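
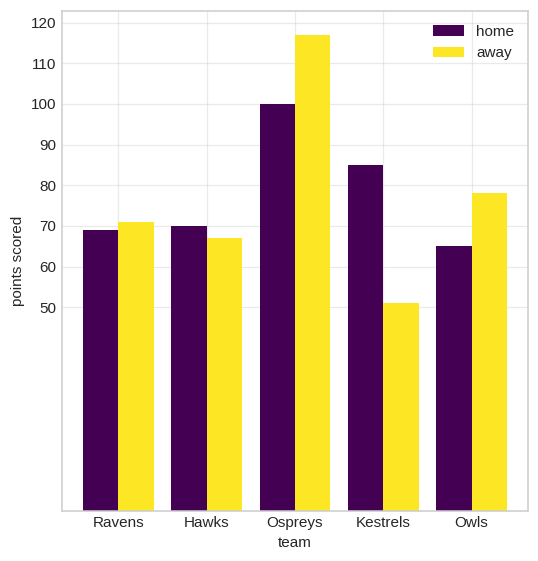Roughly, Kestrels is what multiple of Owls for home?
≈ 1.33×

Kestrels ≈ 80, Owls ≈ 60; 80/60 ≈ 1.33.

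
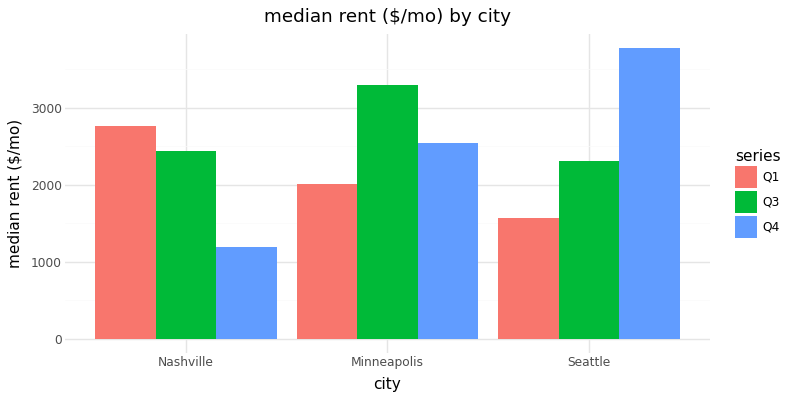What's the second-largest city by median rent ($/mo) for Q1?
Top 3 for Q1: Nashville ≈ 3000, Minneapolis ≈ 2000, Seattle ≈ 1500.

Minneapolis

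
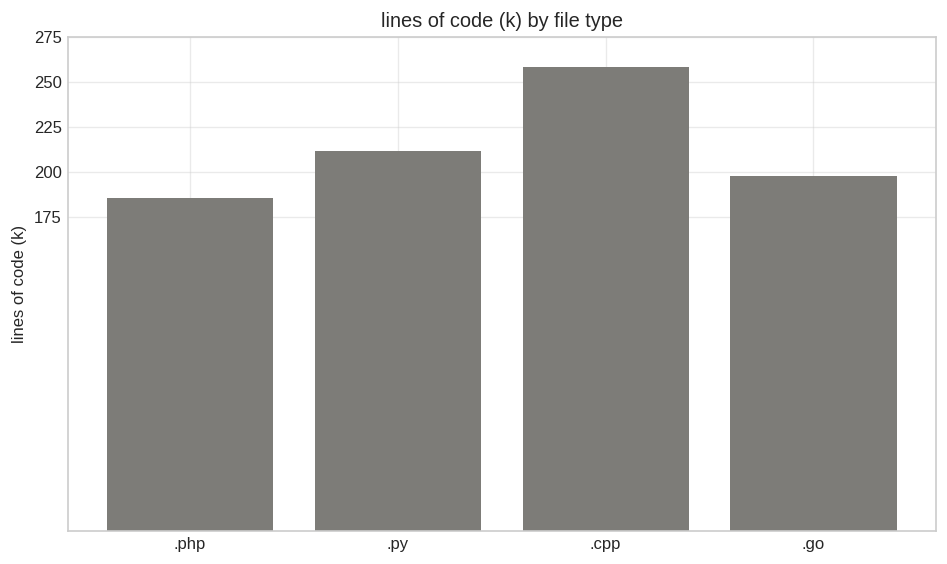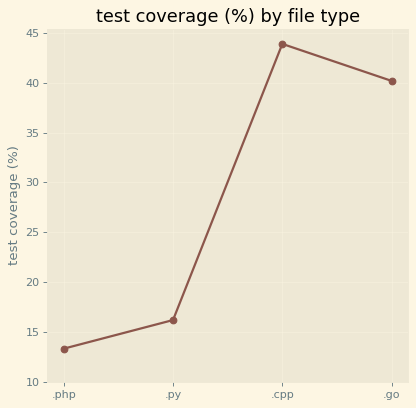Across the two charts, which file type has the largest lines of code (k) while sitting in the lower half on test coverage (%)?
Chart 2 median test coverage (%) ≈ 30; below-median file types: .php, .py. Among those, .py has the highest lines of code (k) (≈ 200).

.py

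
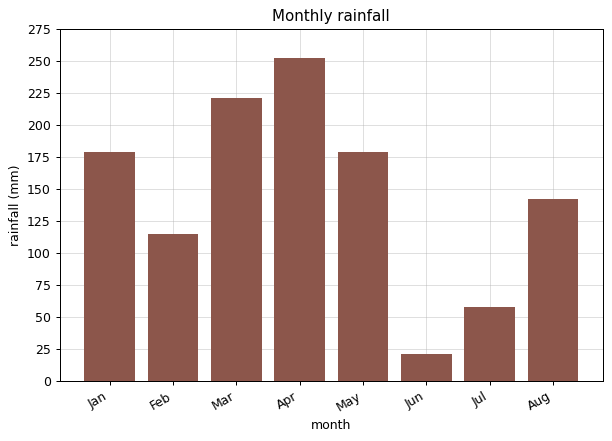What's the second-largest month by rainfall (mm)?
Top 3: Apr ≈ 250, Mar ≈ 225, May ≈ 175.

Mar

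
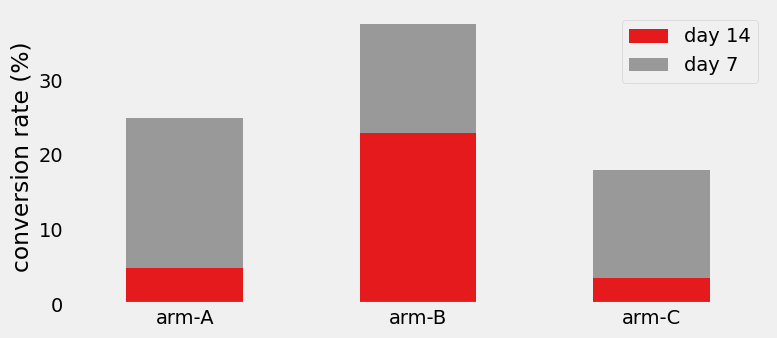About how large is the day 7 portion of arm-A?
day 7 top ≈ 25, bottom ≈ 5; segment ≈ 20.

≈ 20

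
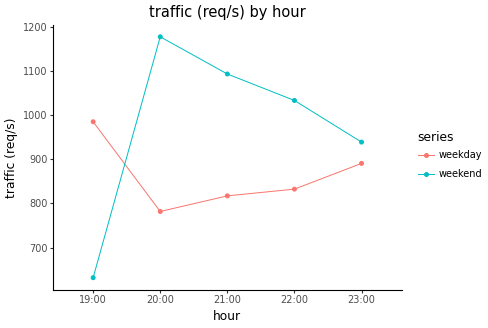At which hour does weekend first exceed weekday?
20:00

19:00: weekend ≈ 650 vs weekday ≈ 1000 (not yet); 20:00: weekend ≈ 1200 vs weekday ≈ 800 (first crossover).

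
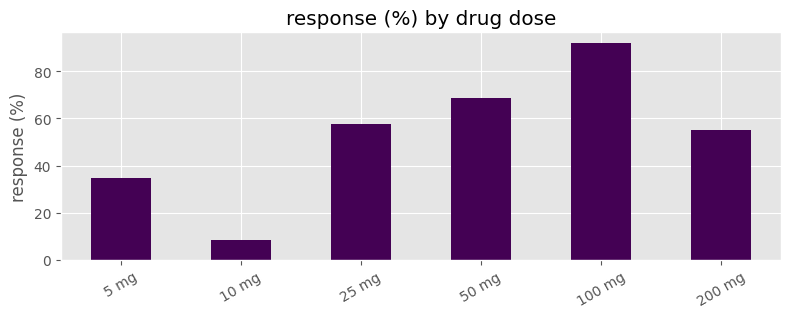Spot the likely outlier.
10 mg

10 mg ≈ 10; the rest sit between ≈ 30 and ≈ 90.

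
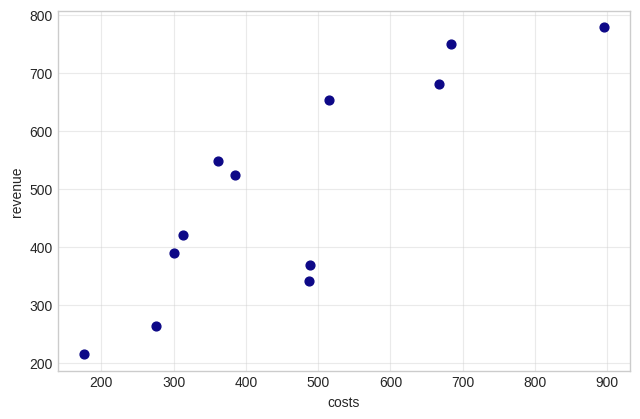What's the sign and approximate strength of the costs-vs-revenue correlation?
positive, strong

Points are positively correlated; strong (|r| ≈ 0.8).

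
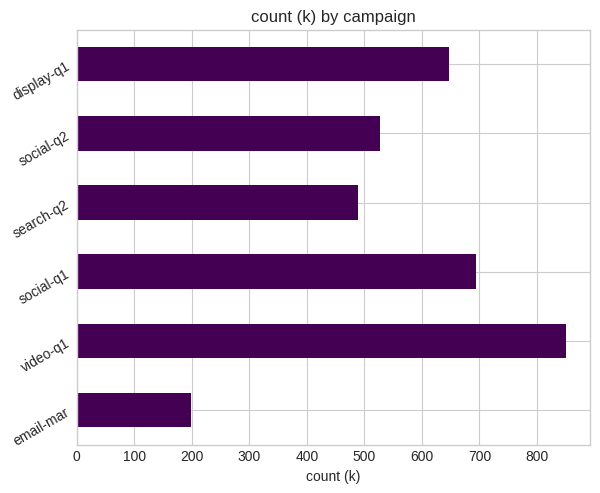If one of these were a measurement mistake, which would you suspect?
email-mar ≈ 200; the rest sit between ≈ 500 and ≈ 800.

email-mar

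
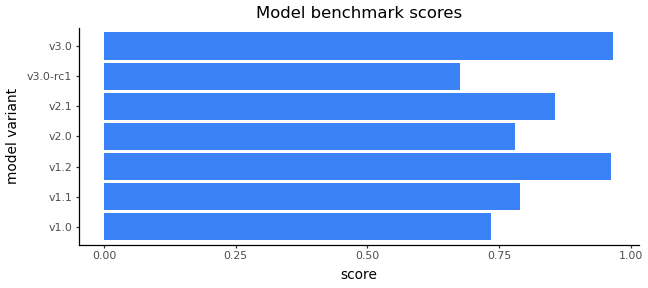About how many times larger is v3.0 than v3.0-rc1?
v3.0 ≈ 1.0, v3.0-rc1 ≈ 0.7; 1.0/0.7 ≈ 1.43.

≈ 1.43×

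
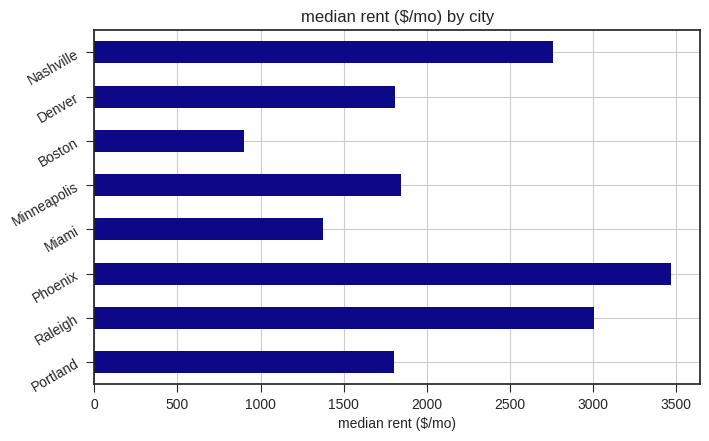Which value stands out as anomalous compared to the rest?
Phoenix ≈ 3500; the rest sit between ≈ 1000 and ≈ 3000.

Phoenix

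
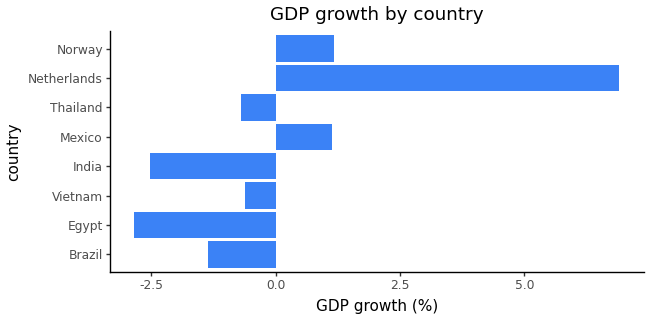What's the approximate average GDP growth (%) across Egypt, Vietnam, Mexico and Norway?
≈ 0

(-3 + -1 + 1 + 1) / 4 ≈ 0.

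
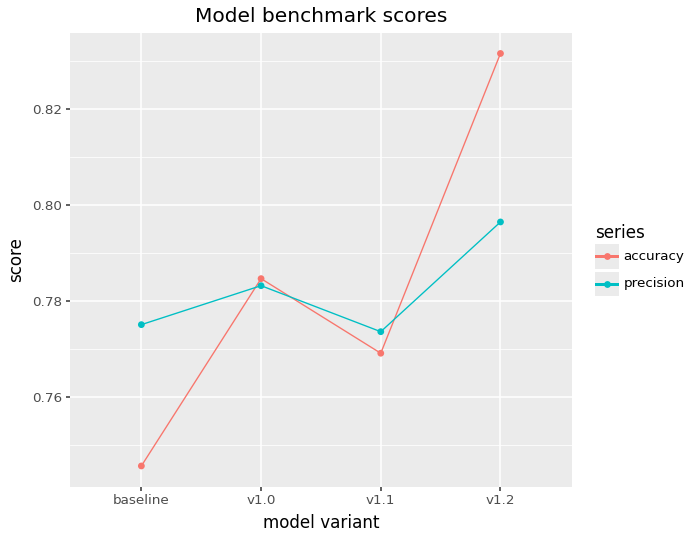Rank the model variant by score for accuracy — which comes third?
Top 4 for accuracy: v1.2 ≈ 0.83, v1.0 ≈ 0.78, v1.1 ≈ 0.77, baseline ≈ 0.75.

v1.1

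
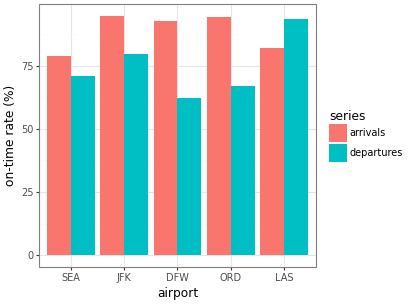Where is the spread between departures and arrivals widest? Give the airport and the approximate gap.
DFW: departures ≈ 60, arrivals ≈ 90 → gap ≈ 30. Next-largest (ORD) is only ≈ 20.

DFW, ≈ 30 %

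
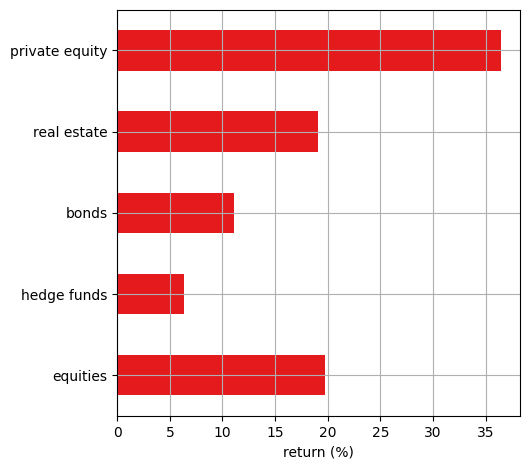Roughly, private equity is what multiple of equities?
private equity ≈ 35, equities ≈ 20; 35/20 ≈ 1.75.

≈ 1.75×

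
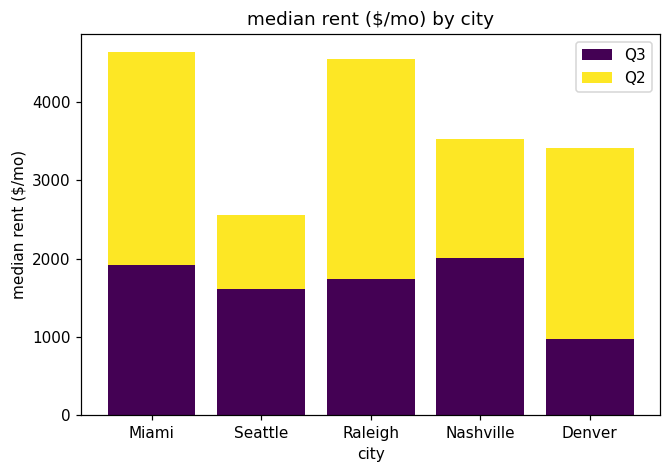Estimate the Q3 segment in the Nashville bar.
≈ 2000

Q3 top ≈ 2000, bottom ≈ 0; segment ≈ 2000.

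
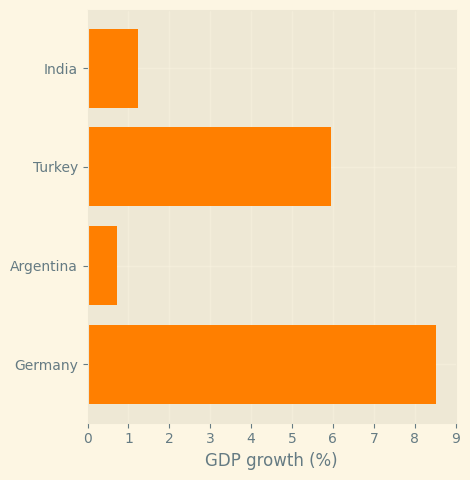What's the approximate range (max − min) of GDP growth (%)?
≈ 8

Max Germany ≈ 9, min Argentina ≈ 1; range ≈ 8.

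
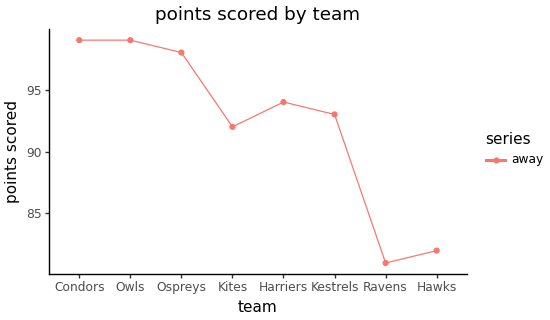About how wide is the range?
Max Condors ≈ 100, min Ravens ≈ 80; range ≈ 20.

≈ 20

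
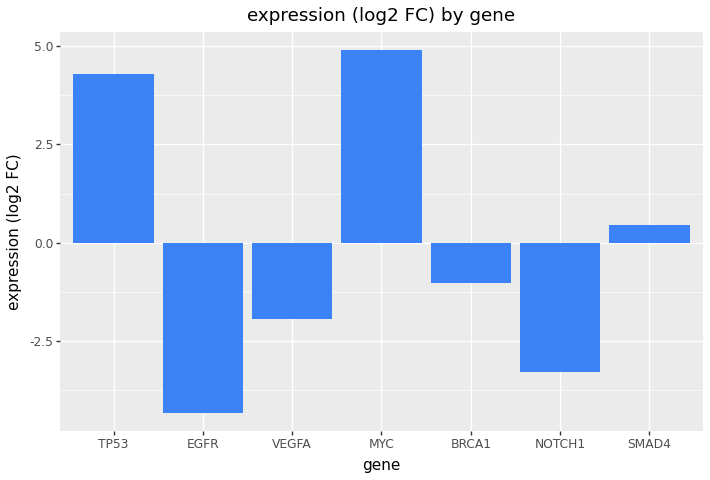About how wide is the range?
Max MYC ≈ 5, min EGFR ≈ -4; range ≈ 9.

≈ 9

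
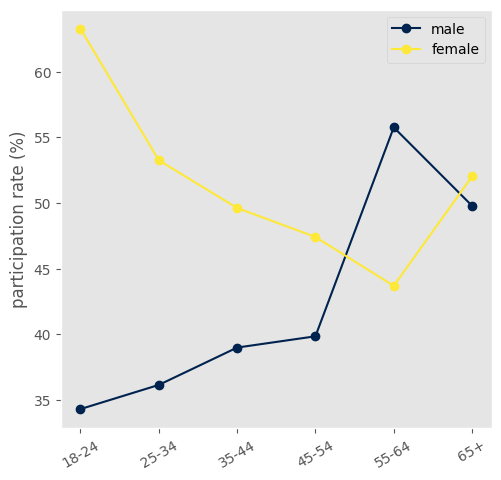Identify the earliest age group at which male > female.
55-64

45-54: male ≈ 40 vs female ≈ 45 (not yet); 55-64: male ≈ 55 vs female ≈ 45 (first crossover).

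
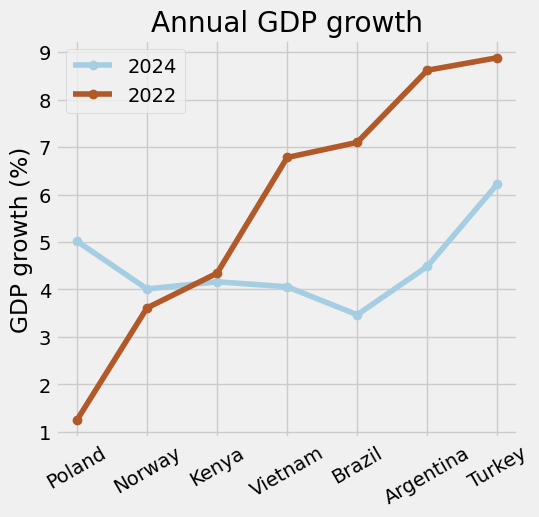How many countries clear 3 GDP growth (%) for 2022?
Above 3: Norway, Kenya, Vietnam, Brazil, Argentina, Turkey.

6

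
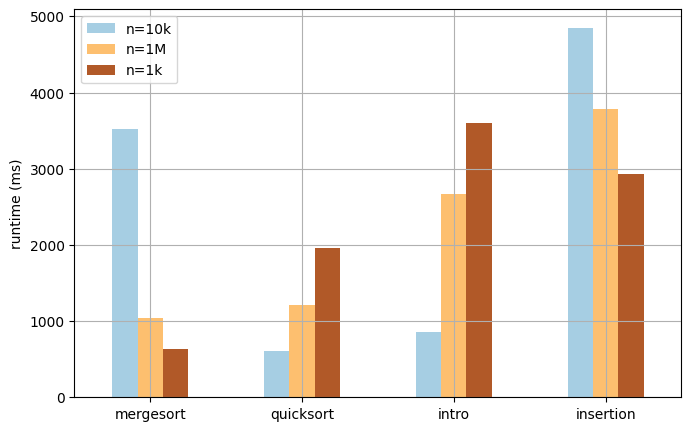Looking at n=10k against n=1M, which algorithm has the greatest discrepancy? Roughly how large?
mergesort: n=10k ≈ 3500, n=1M ≈ 1000 → gap ≈ 2500. Next-largest (intro) is only ≈ 1500.

mergesort, ≈ 2500 ms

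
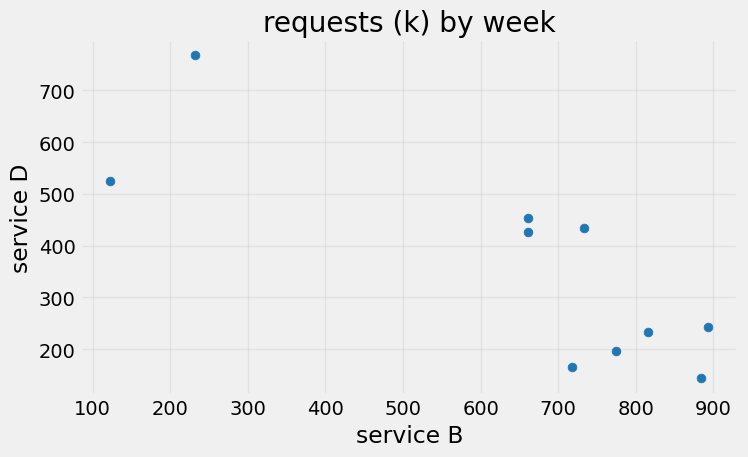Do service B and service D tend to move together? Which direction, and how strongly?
Points are negatively correlated; strong (|r| ≈ 0.8).

negative, strong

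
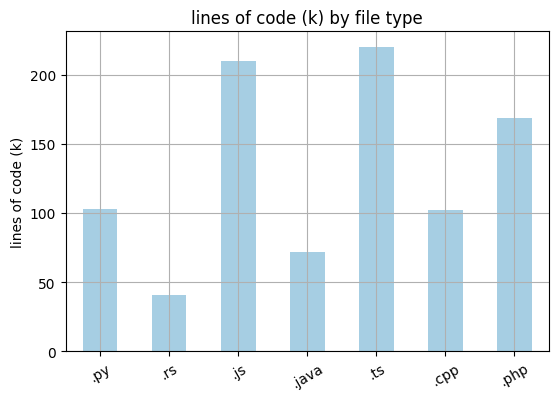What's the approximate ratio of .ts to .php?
≈ 1.38×

.ts ≈ 220, .php ≈ 160; 220/160 ≈ 1.38.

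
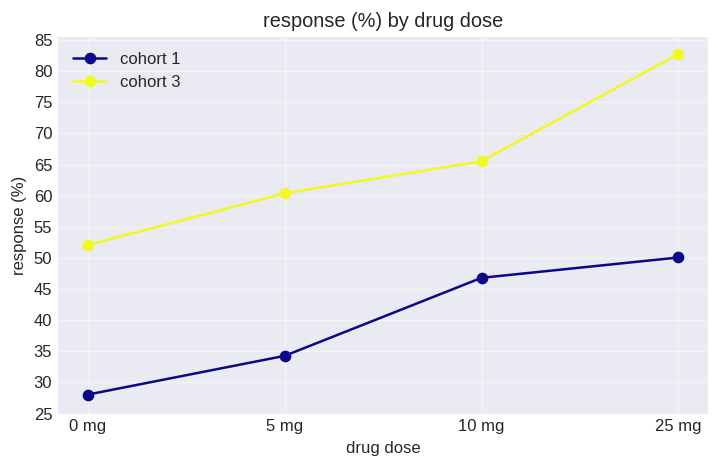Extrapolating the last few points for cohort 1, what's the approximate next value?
Last three: 35, 45, 50 → slope ≈ 7.5/step → next ≈ 57.5.

≈ 57.5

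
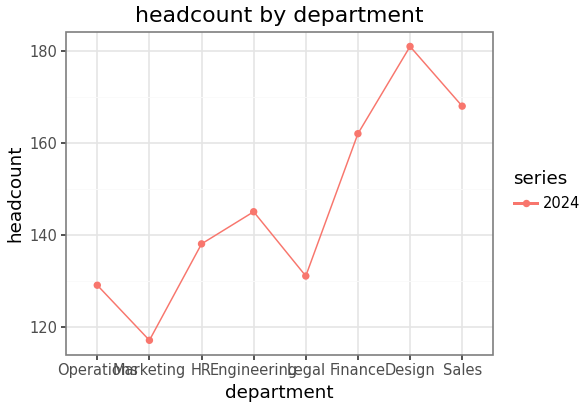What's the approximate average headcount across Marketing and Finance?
≈ 140

(120 + 160) / 2 ≈ 140.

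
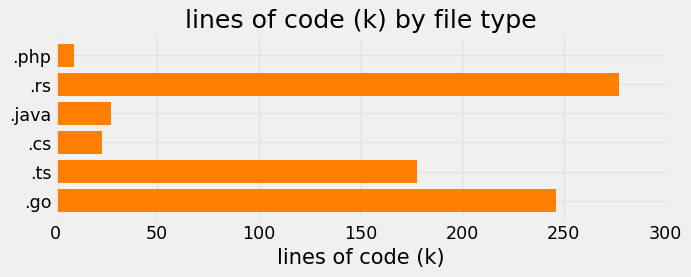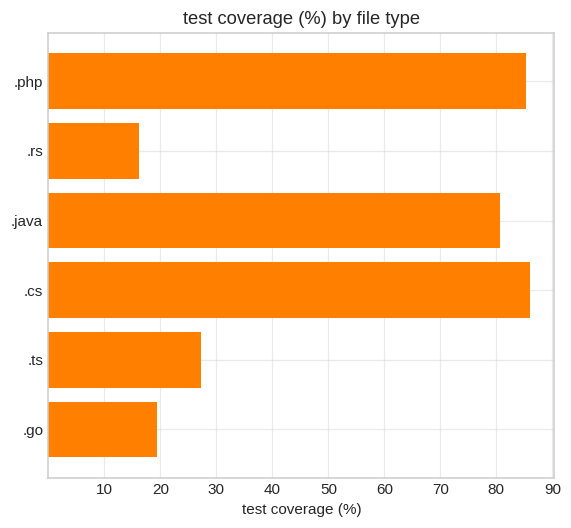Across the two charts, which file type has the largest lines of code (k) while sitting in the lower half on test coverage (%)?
.rs

Chart 2 median test coverage (%) ≈ 50; below-median file types: .rs, .ts, .go. Among those, .rs has the highest lines of code (k) (≈ 300).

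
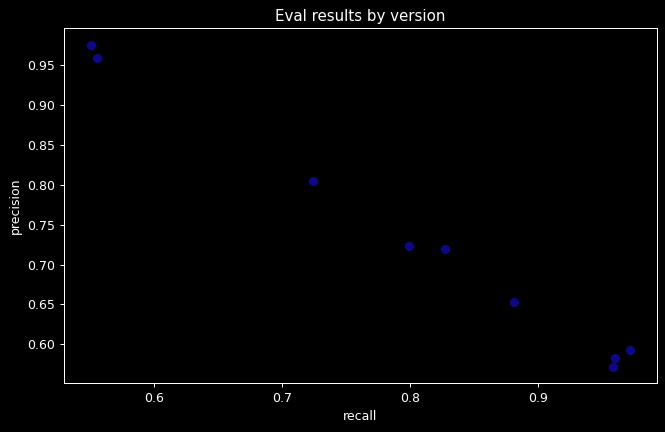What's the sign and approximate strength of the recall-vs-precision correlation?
Points are negatively correlated; strong (|r| ≈ 1.0).

negative, strong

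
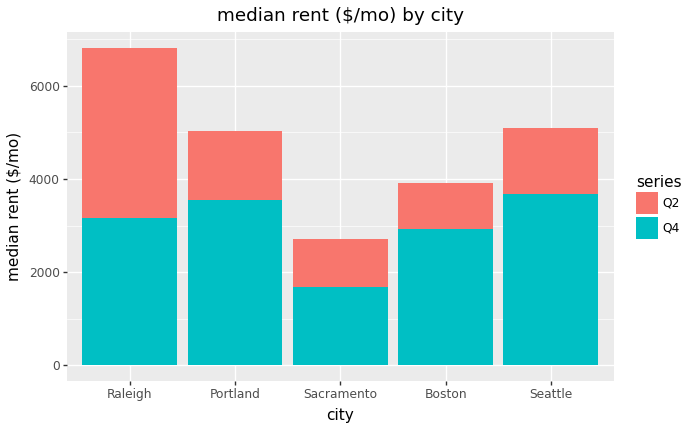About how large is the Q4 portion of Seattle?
Q4 top ≈ 4000, bottom ≈ 0; segment ≈ 4000.

≈ 4000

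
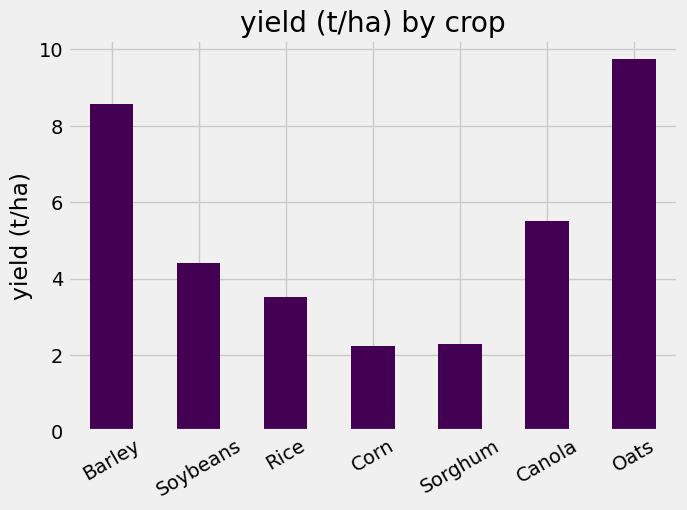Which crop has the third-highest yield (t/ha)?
Top 4: Oats ≈ 10, Barley ≈ 9, Canola ≈ 6, Soybeans ≈ 4.

Canola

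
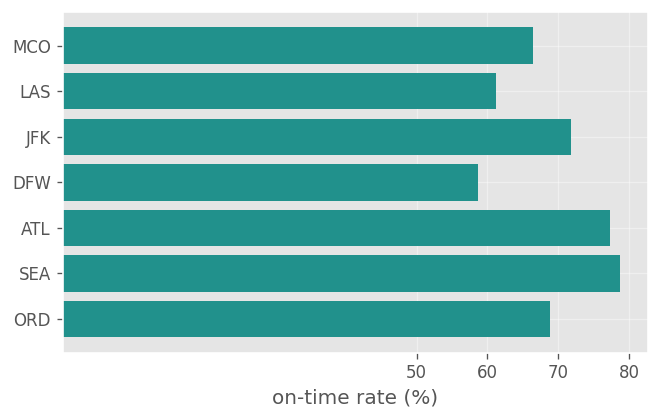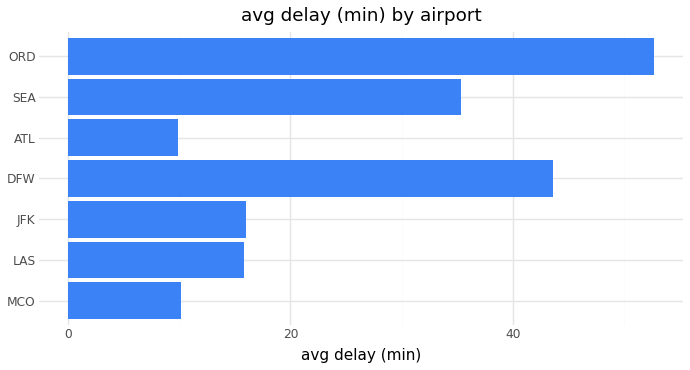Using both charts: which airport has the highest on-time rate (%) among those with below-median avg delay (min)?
ATL

Chart 2 median avg delay (min) ≈ 15; below-median airports: MCO, LAS, ATL. Among those, ATL has the highest on-time rate (%) (≈ 80).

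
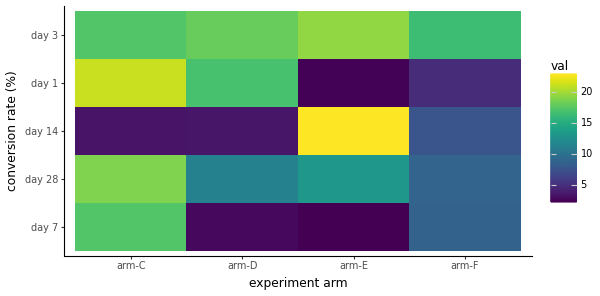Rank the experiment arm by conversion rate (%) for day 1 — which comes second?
Top 3 for day 1: arm-C ≈ 22, arm-D ≈ 16, arm-F ≈ 4.

arm-D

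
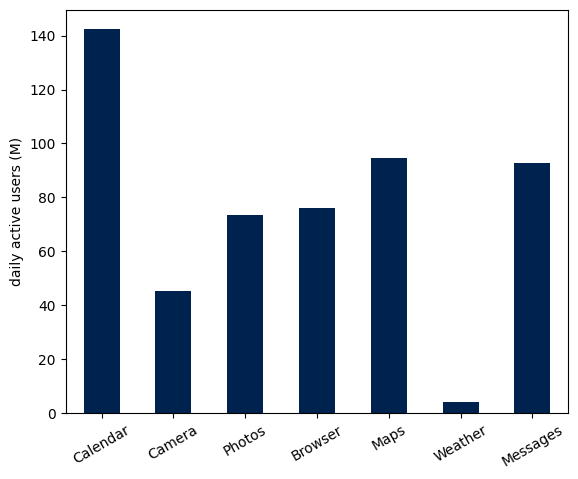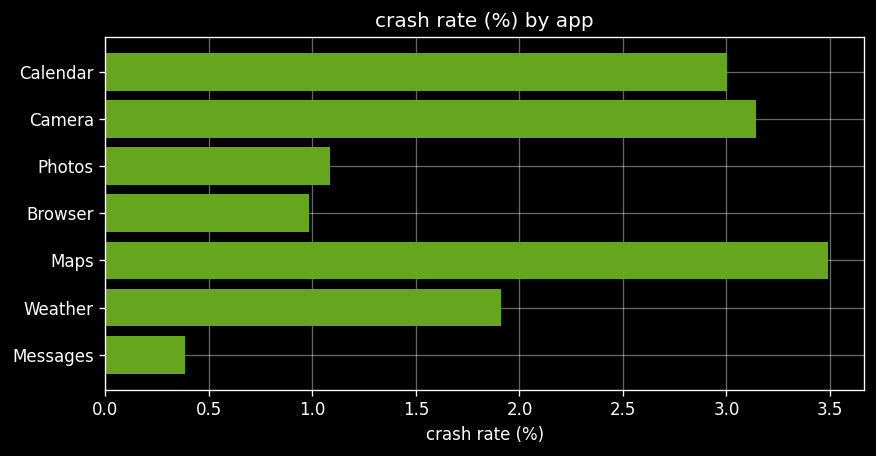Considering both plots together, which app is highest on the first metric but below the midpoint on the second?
Messages

Chart 2 median crash rate (%) ≈ 2; below-median apps: Photos, Browser, Messages. Among those, Messages has the highest daily active users (M) (≈ 100).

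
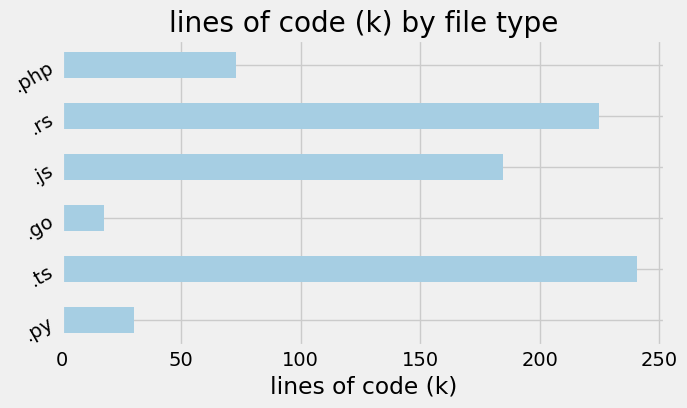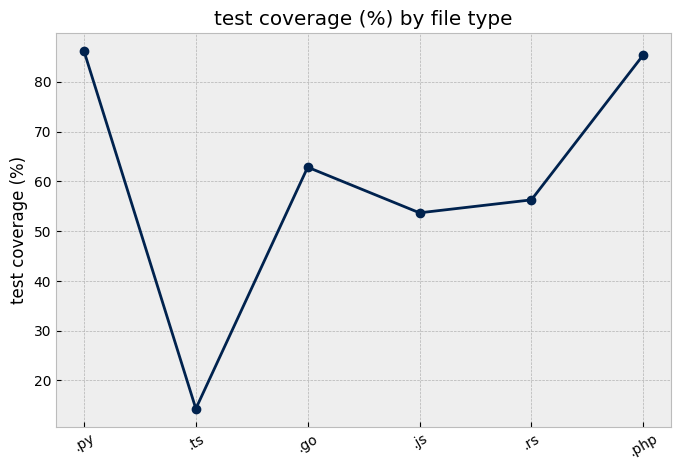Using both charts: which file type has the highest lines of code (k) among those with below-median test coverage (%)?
Chart 2 median test coverage (%) ≈ 60; below-median file types: .ts, .js, .rs. Among those, .ts has the highest lines of code (k) (≈ 250).

.ts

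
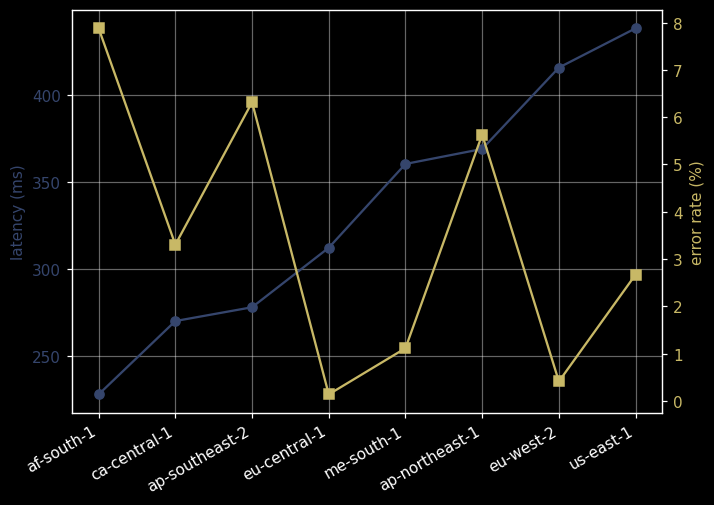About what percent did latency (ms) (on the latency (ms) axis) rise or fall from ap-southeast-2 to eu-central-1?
ap-southeast-2 ≈ 280, eu-central-1 ≈ 320; (320 − 280) / 280 ≈ +14.3%.

≈ +14.3%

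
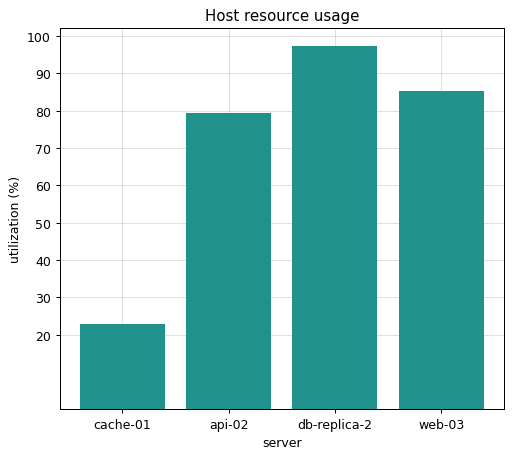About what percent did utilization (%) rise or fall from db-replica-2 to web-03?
≈ -10%

db-replica-2 ≈ 100, web-03 ≈ 90; (90 − 100) / 100 ≈ -10%.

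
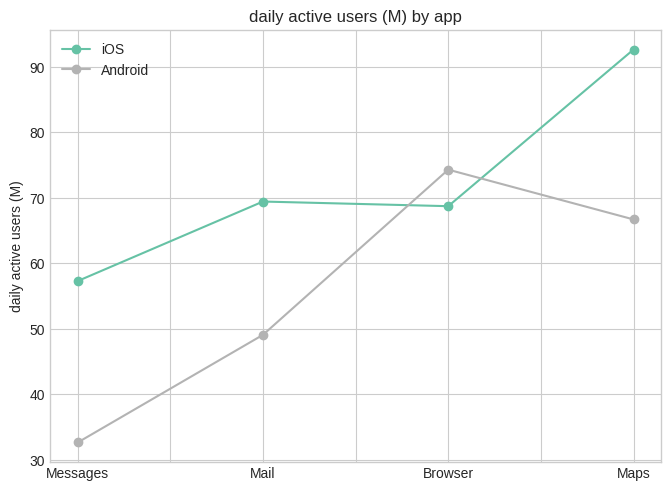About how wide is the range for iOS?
Max Maps ≈ 90, min Messages ≈ 60; range ≈ 30.

≈ 30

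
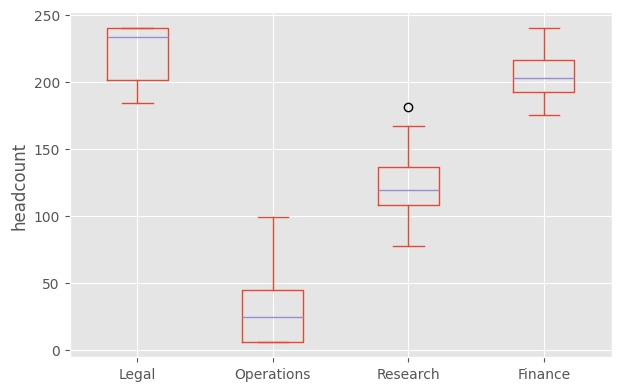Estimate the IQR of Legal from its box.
Q3 ≈ 240, Q1 ≈ 200; IQR ≈ 40.

≈ 40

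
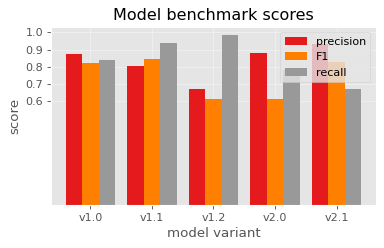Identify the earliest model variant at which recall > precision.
v1.1

v1.0: recall ≈ 0.8 vs precision ≈ 0.9 (not yet); v1.1: recall ≈ 0.9 vs precision ≈ 0.8 (first crossover).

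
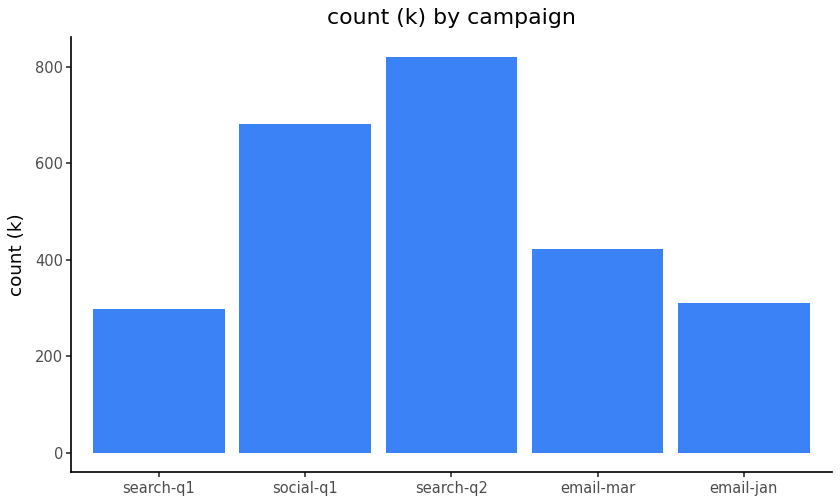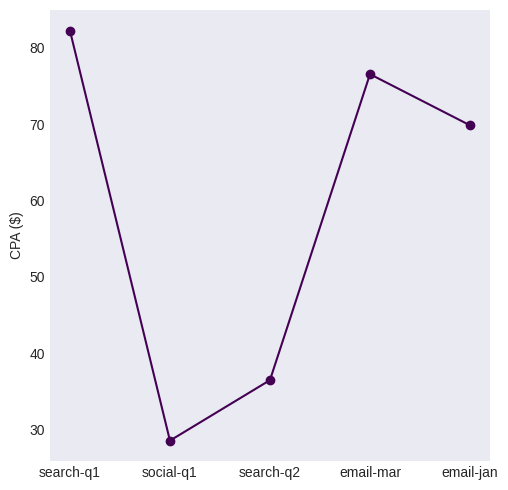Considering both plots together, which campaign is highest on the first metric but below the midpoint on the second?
Chart 2 median CPA ($) ≈ 70; below-median campaigns: social-q1, search-q2. Among those, search-q2 has the highest count (k) (≈ 800).

search-q2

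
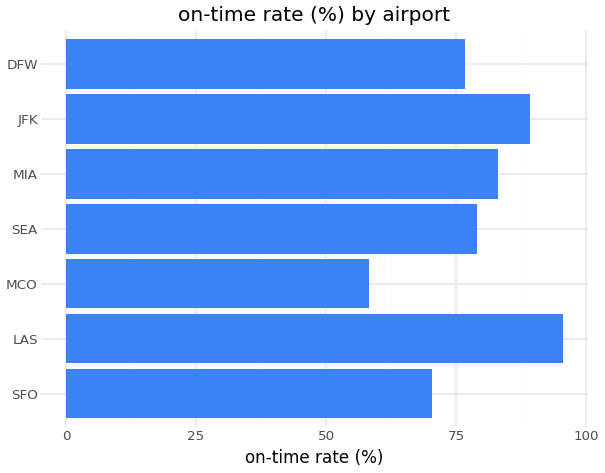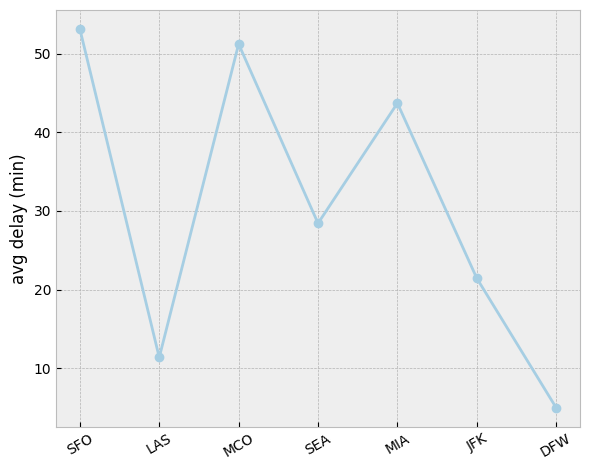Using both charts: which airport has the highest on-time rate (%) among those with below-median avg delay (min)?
Chart 2 median avg delay (min) ≈ 30; below-median airports: LAS, JFK, DFW. Among those, LAS has the highest on-time rate (%) (≈ 100).

LAS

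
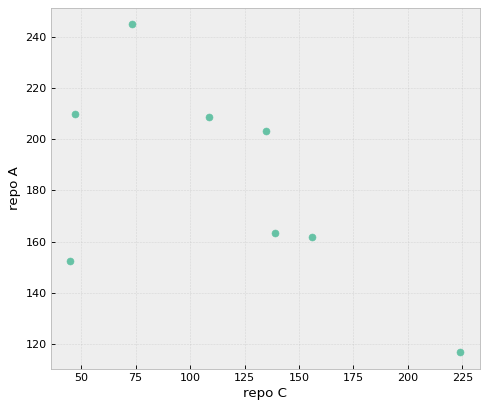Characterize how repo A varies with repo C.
negative, moderate

Points are negatively correlated; moderate (|r| ≈ 0.6).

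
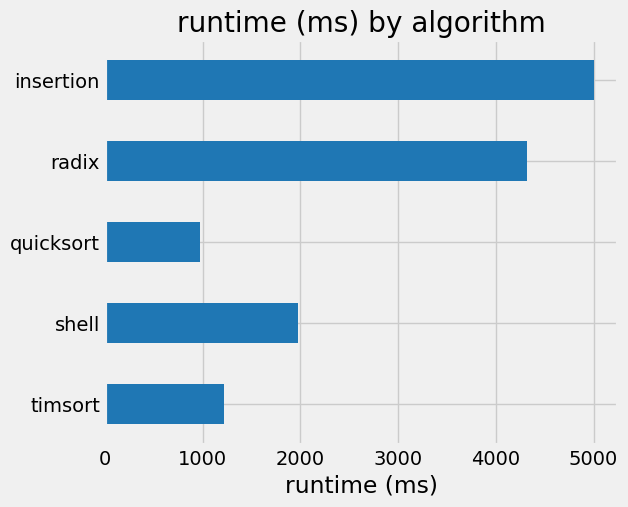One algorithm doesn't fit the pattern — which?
insertion

insertion ≈ 5000; the rest sit between ≈ 1000 and ≈ 4500.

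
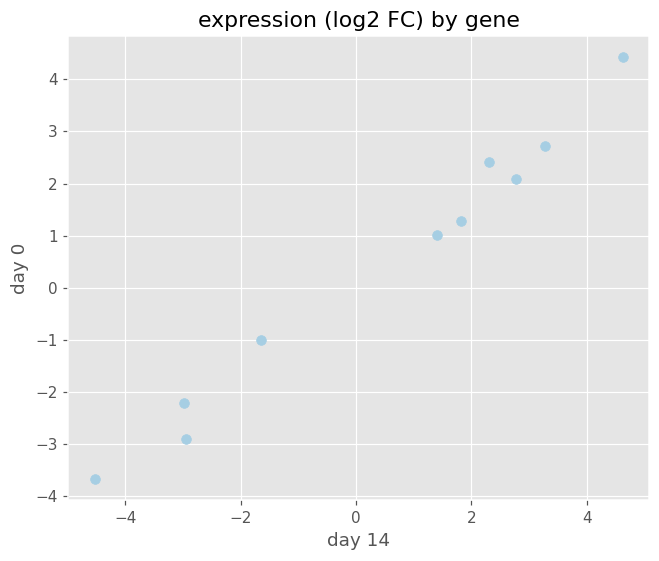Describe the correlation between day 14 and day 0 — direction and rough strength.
Points are positively correlated; strong (|r| ≈ 1.0).

positive, strong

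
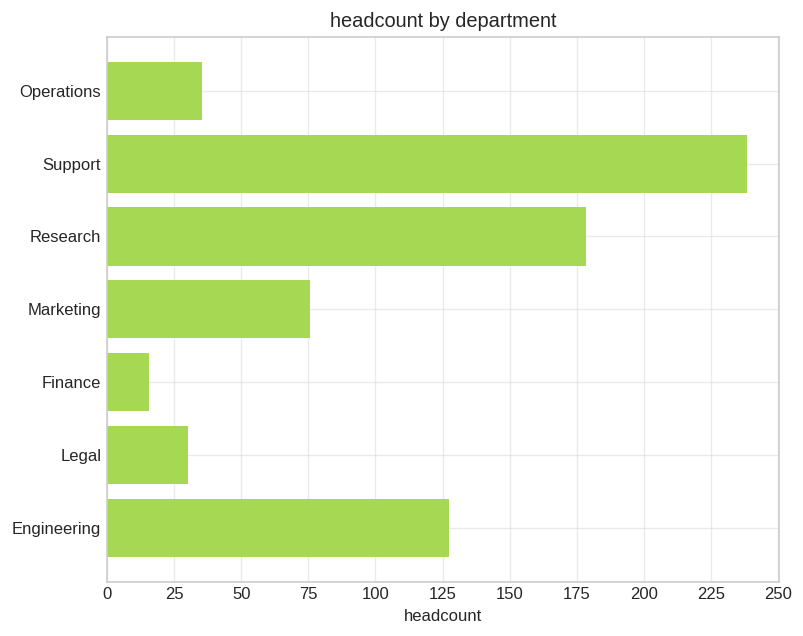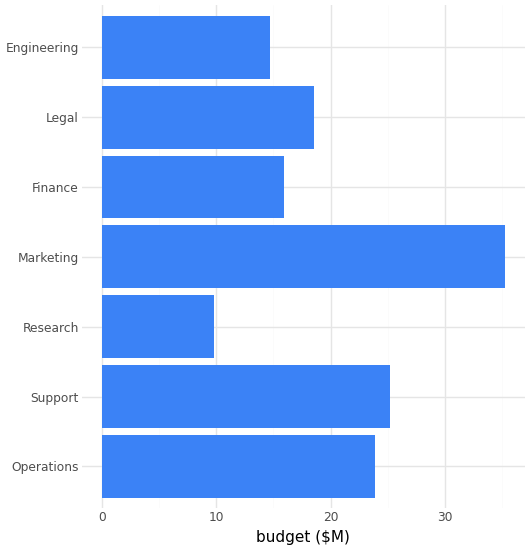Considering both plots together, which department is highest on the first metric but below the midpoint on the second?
Chart 2 median budget ($M) ≈ 20; below-median departments: Research, Finance, Engineering. Among those, Research has the highest headcount (≈ 175).

Research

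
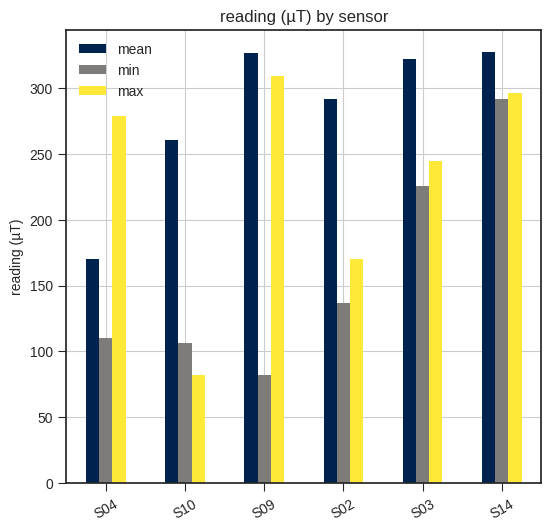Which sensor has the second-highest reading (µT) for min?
S03

Top 3 for min: S14 ≈ 300, S03 ≈ 250, S02 ≈ 150.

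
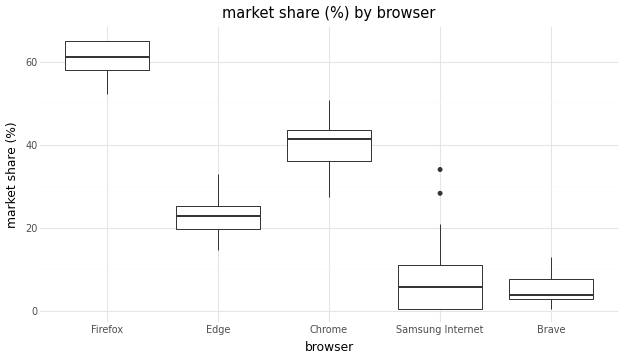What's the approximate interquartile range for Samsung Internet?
Q3 ≈ 10, Q1 ≈ 0; IQR ≈ 10.

≈ 10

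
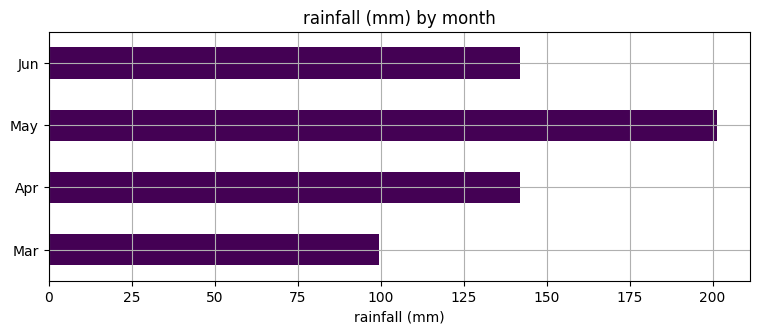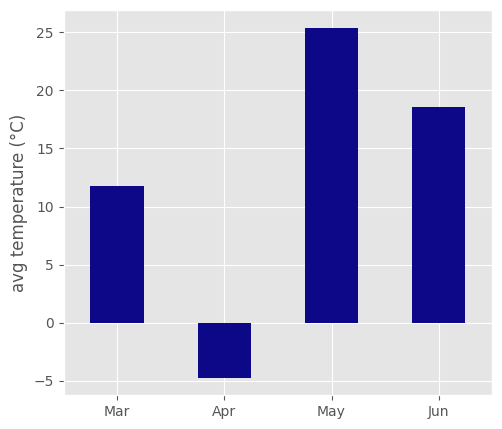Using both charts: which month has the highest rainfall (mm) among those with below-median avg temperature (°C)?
Apr

Chart 2 median avg temperature (°C) ≈ 15; below-median months: Mar, Apr. Among those, Apr has the highest rainfall (mm) (≈ 140).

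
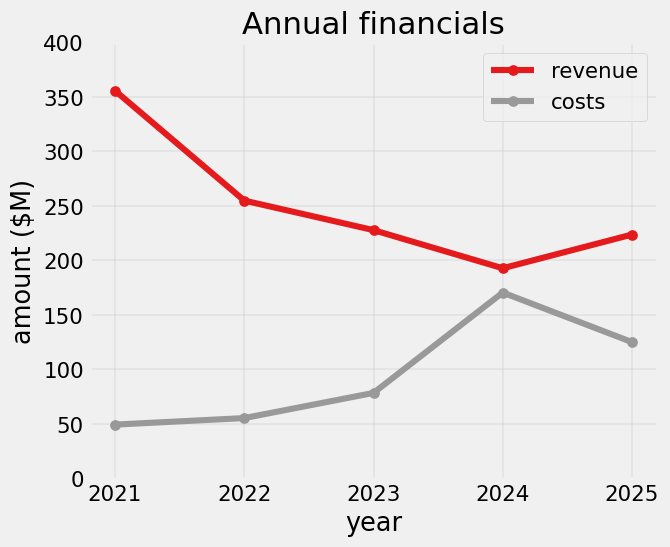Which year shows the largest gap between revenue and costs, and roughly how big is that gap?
2021: revenue ≈ 350, costs ≈ 50 → gap ≈ 300. Next-largest (2022) is only ≈ 200.

2021, ≈ 300 $M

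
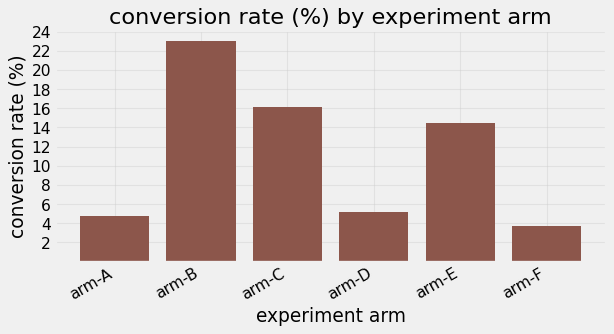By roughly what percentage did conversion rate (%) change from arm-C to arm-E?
arm-C ≈ 16, arm-E ≈ 14; (14 − 16) / 16 ≈ -12.5%.

≈ -12.5%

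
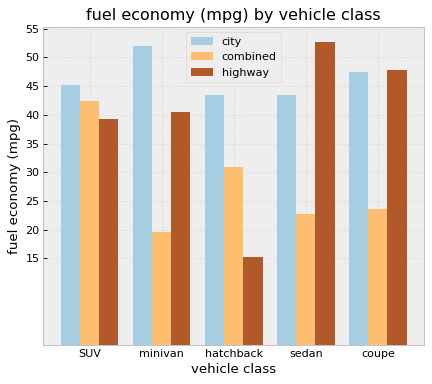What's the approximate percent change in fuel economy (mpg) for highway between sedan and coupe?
≈ -9.1%

sedan ≈ 55, coupe ≈ 50; (50 − 55) / 55 ≈ -9.1%.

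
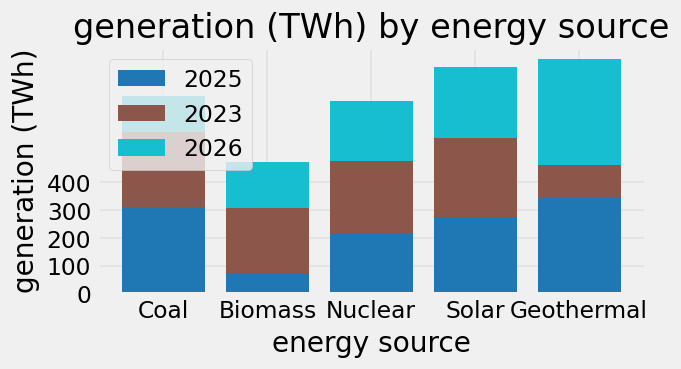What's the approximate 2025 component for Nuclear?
2025 top ≈ 200, bottom ≈ 0; segment ≈ 200.

≈ 200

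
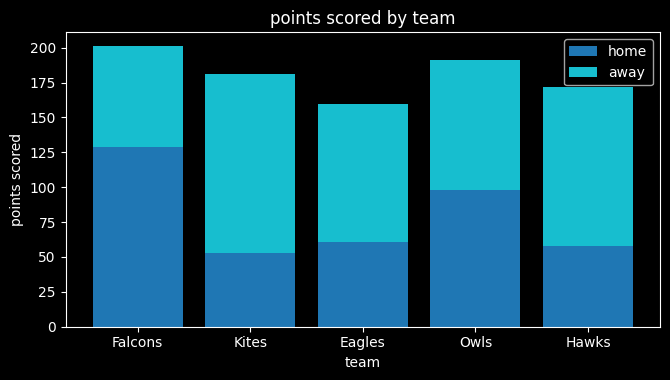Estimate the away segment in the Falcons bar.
≈ 80

away top ≈ 200, bottom ≈ 120; segment ≈ 80.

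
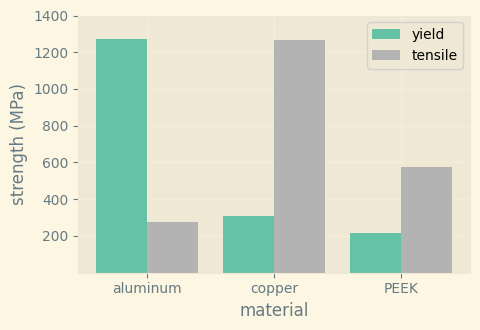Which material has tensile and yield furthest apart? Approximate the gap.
aluminum: tensile ≈ 200, yield ≈ 1200 → gap ≈ 1000. Next-largest (copper) is only ≈ 800.

aluminum, ≈ 1000 MPa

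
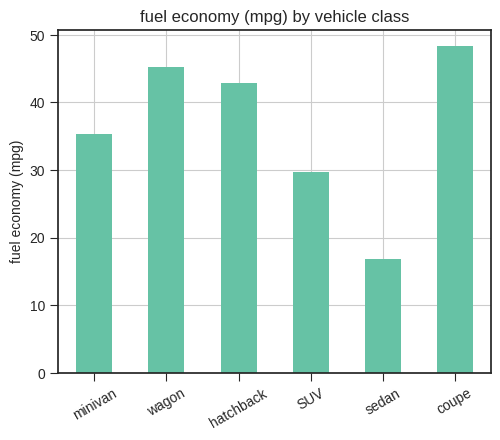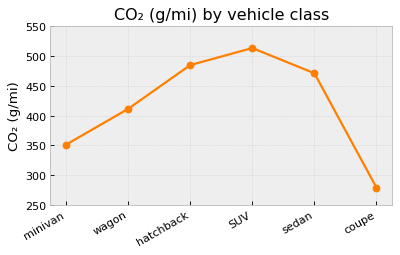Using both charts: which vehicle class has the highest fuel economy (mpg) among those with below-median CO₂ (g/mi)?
Chart 2 median CO₂ (g/mi) ≈ 450; below-median vehicle classes: minivan, wagon, coupe. Among those, coupe has the highest fuel economy (mpg) (≈ 50).

coupe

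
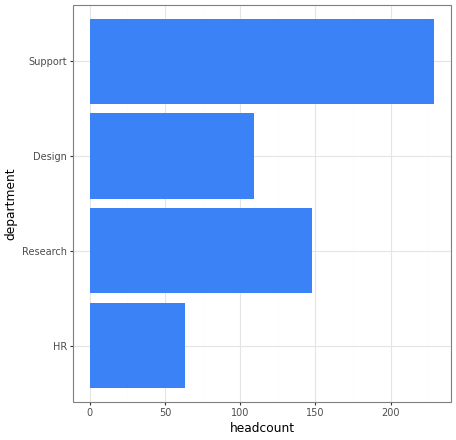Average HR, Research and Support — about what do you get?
≈ 140

(60 + 140 + 220) / 3 ≈ 140.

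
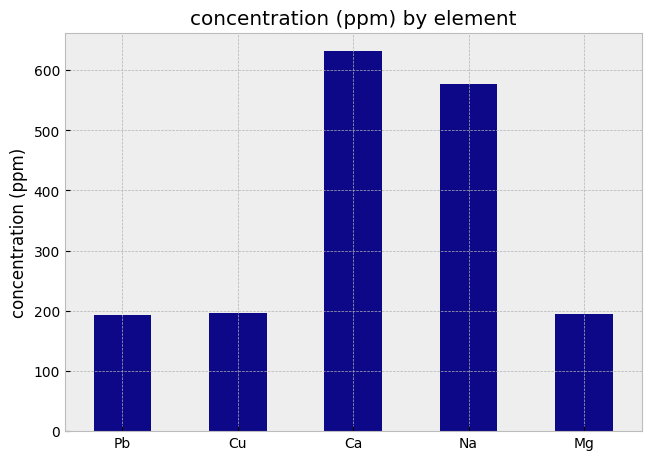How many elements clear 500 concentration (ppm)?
Above 500: Ca, Na.

2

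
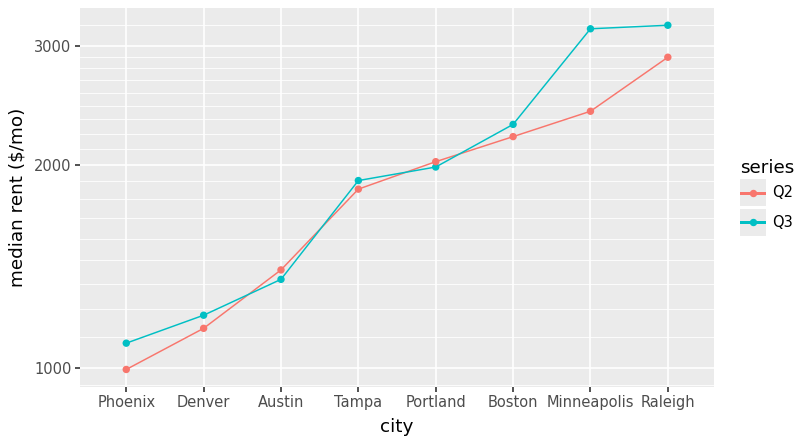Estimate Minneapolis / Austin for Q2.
Minneapolis ≈ 2400, Austin ≈ 1400; 2400/1400 ≈ 1.71.

≈ 1.71×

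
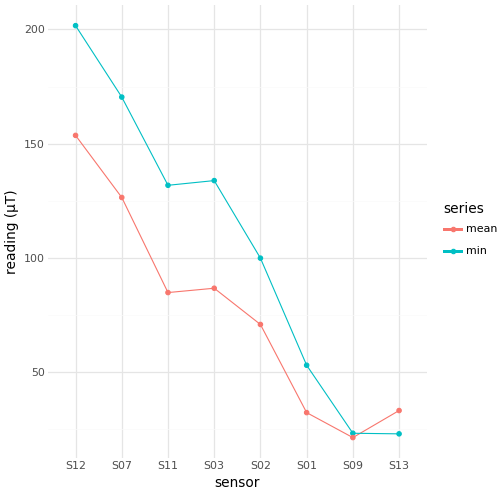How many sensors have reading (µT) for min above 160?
2

Above 160: S12, S07.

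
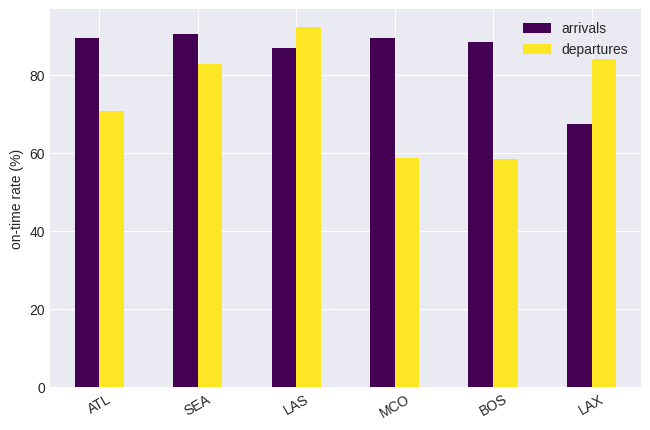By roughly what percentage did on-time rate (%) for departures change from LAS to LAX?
LAS ≈ 90, LAX ≈ 80; (80 − 90) / 90 ≈ -11.1%.

≈ -11.1%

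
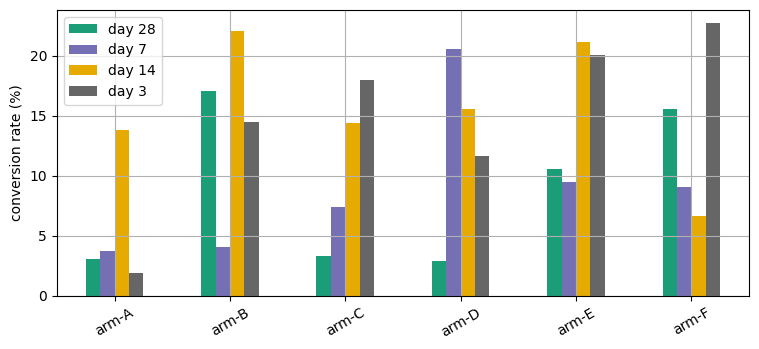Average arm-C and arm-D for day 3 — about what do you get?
≈ 15

(18 + 12) / 2 ≈ 15.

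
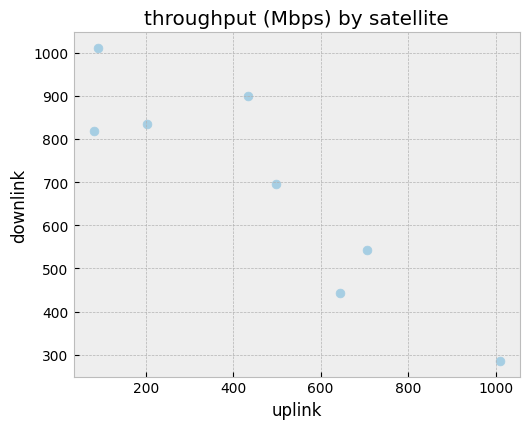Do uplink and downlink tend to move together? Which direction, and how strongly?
negative, strong

Points are negatively correlated; strong (|r| ≈ 0.9).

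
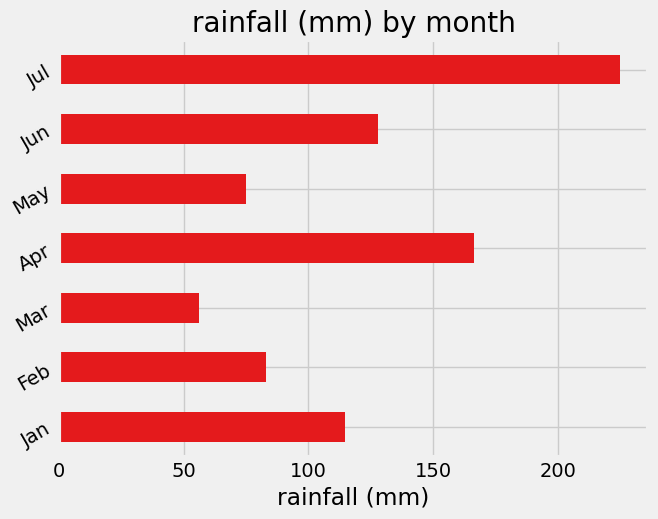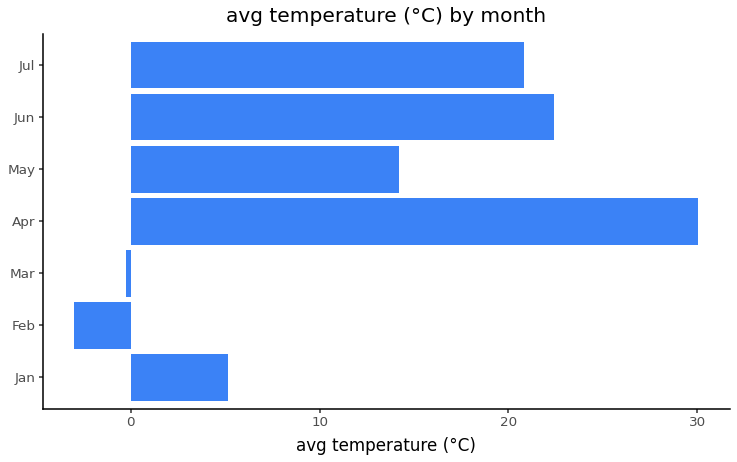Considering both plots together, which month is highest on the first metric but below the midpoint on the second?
Jan

Chart 2 median avg temperature (°C) ≈ 15; below-median months: Jan, Feb, Mar. Among those, Jan has the highest rainfall (mm) (≈ 125).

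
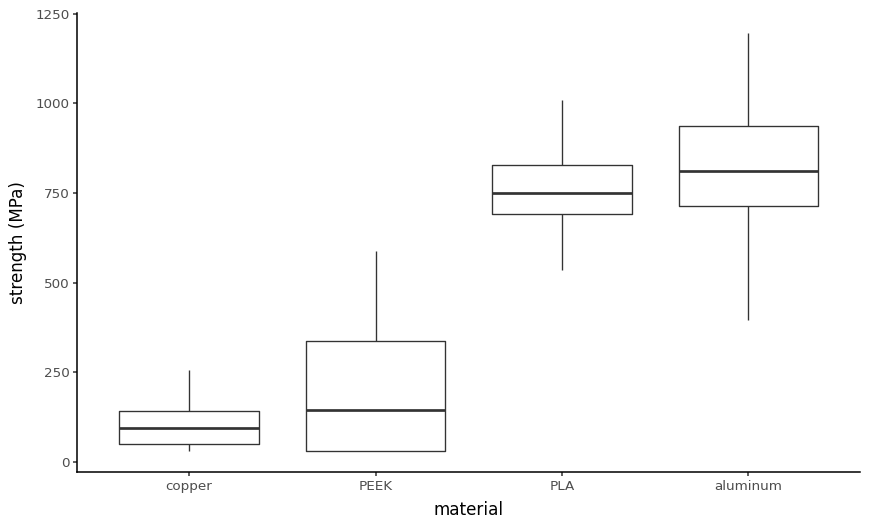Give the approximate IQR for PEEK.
≈ 300

Q3 ≈ 300, Q1 ≈ 0; IQR ≈ 300.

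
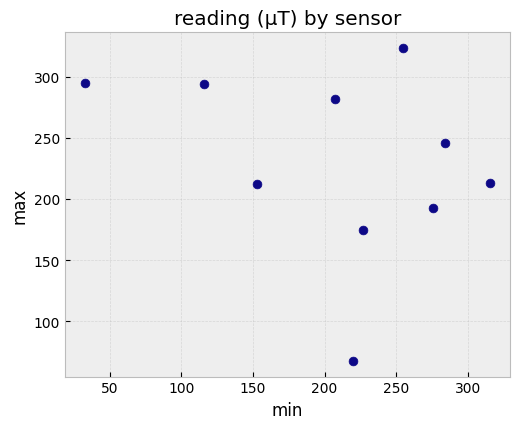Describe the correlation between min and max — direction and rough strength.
Points are negatively correlated; weak (|r| ≈ 0.3).

negative, weak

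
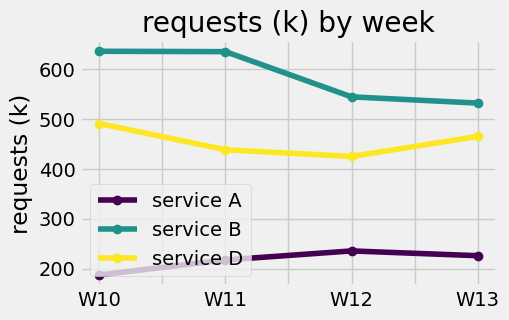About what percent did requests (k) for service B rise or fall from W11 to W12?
W11 ≈ 650, W12 ≈ 550; (550 − 650) / 650 ≈ -15.4%.

≈ -15.4%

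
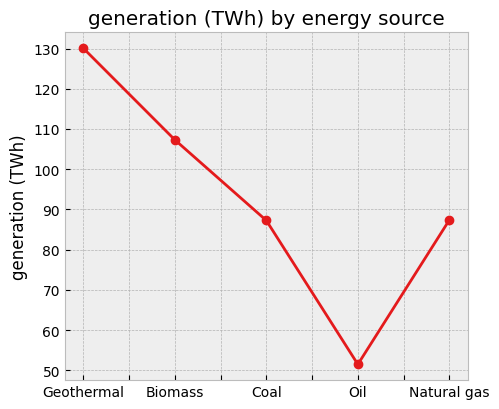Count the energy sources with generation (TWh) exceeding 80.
4

Above 80: Geothermal, Biomass, Coal, Natural gas.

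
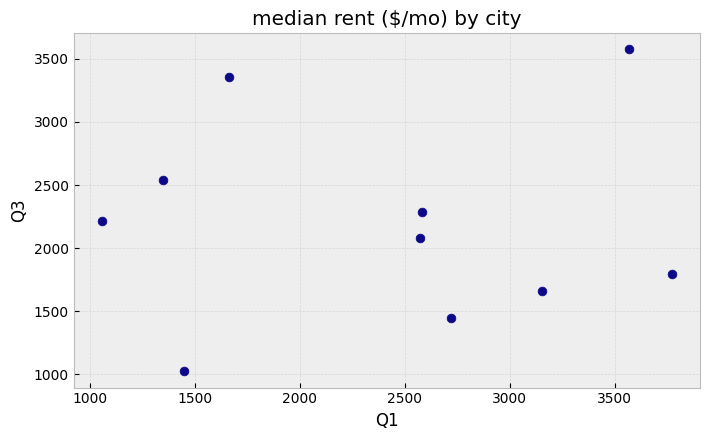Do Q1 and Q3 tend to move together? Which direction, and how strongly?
Points are roughly uncorrelated; weak (|r| ≈ 0.0).

no clear correlation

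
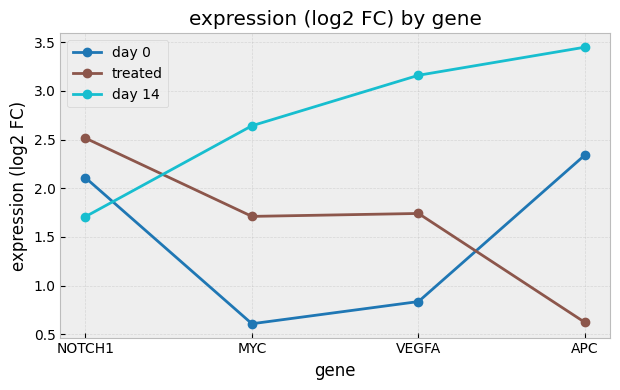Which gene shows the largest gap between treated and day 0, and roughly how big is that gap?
APC: treated ≈ 0.5, day 0 ≈ 2.5 → gap ≈ 2.0. Next-largest (MYC) is only ≈ 1.0.

APC, ≈ 2.0 log2 FC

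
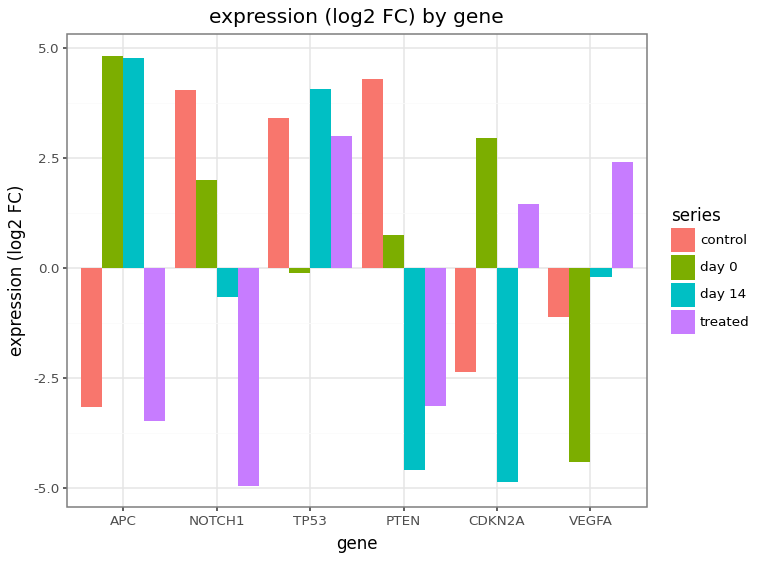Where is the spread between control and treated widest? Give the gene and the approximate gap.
NOTCH1: control ≈ 4, treated ≈ -5 → gap ≈ 9. Next-largest (PTEN) is only ≈ 7.

NOTCH1, ≈ 9 log2 FC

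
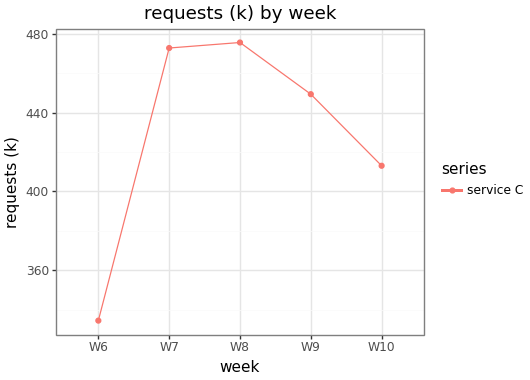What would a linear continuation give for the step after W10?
≈ 390

Last three: 480, 440, 420 → slope ≈ -30/step → next ≈ 390.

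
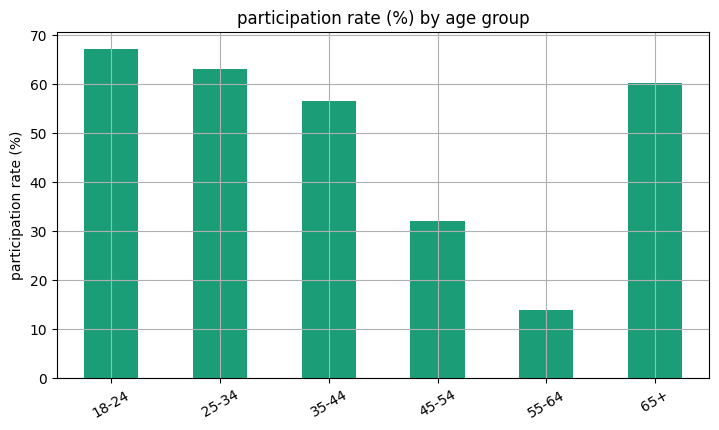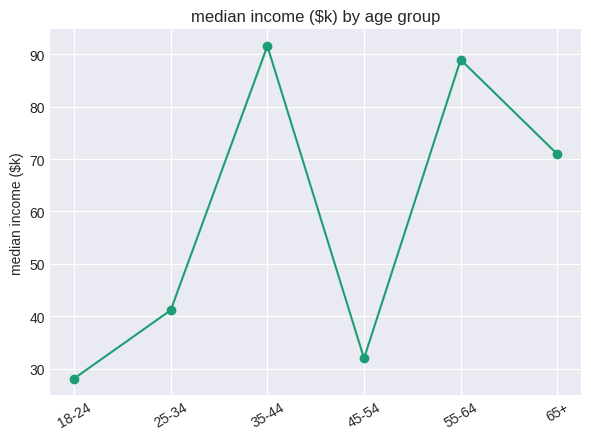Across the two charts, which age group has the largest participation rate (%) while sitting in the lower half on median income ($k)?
Chart 2 median median income ($k) ≈ 60; below-median age groups: 18-24, 25-34, 45-54. Among those, 18-24 has the highest participation rate (%) (≈ 70).

18-24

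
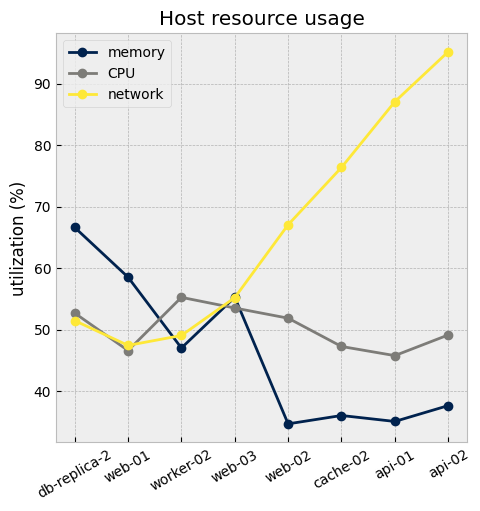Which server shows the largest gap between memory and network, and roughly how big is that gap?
api-02, ≈ 60 %

api-02: memory ≈ 40, network ≈ 100 → gap ≈ 60. Next-largest (api-01) is only ≈ 50.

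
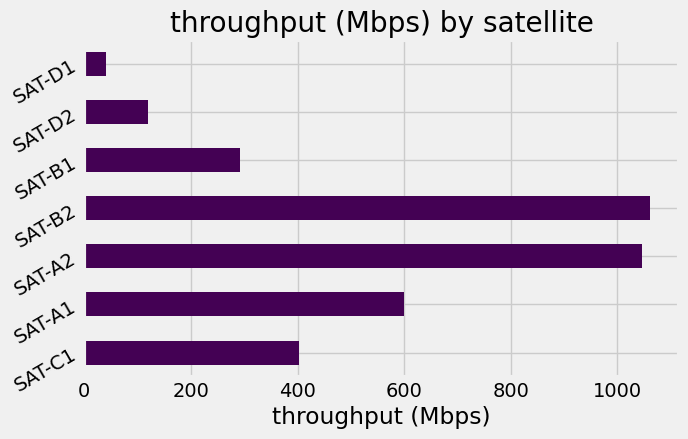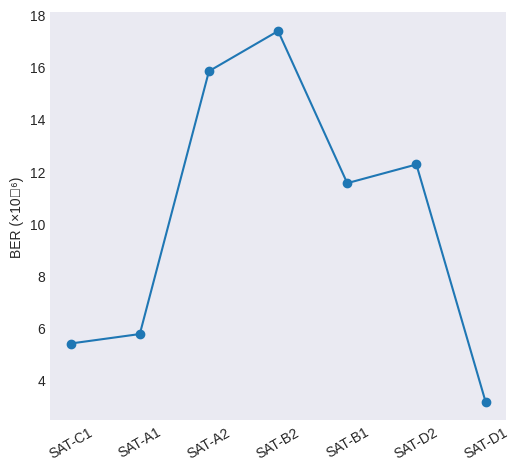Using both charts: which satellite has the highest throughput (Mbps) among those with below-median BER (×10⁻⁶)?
SAT-A1

Chart 2 median BER (×10⁻⁶) ≈ 12; below-median satellites: SAT-C1, SAT-A1, SAT-D1. Among those, SAT-A1 has the highest throughput (Mbps) (≈ 600).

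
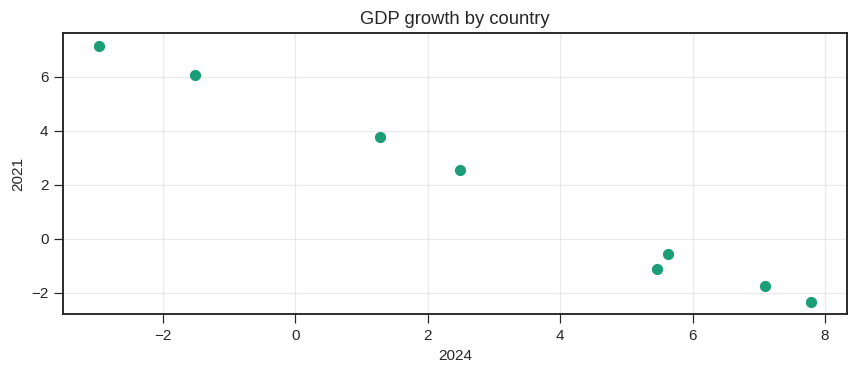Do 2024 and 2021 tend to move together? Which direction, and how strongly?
negative, strong

Points are negatively correlated; strong (|r| ≈ 1.0).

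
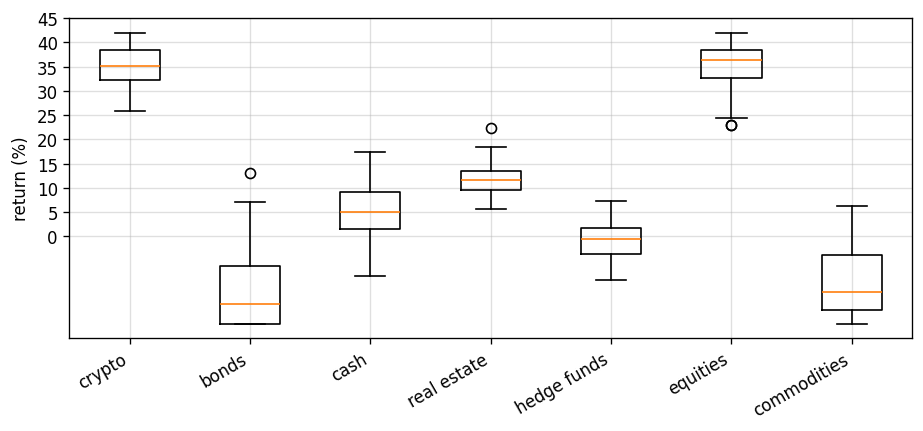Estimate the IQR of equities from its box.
Q3 ≈ 40, Q1 ≈ 35; IQR ≈ 5.

≈ 5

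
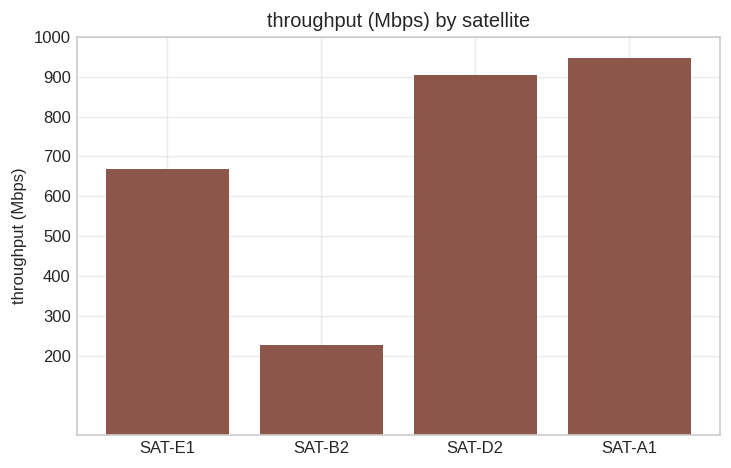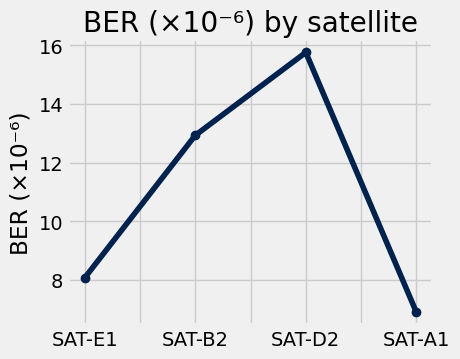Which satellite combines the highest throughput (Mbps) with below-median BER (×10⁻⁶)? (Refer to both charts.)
Chart 2 median BER (×10⁻⁶) ≈ 10; below-median satellites: SAT-E1, SAT-A1. Among those, SAT-A1 has the highest throughput (Mbps) (≈ 900).

SAT-A1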